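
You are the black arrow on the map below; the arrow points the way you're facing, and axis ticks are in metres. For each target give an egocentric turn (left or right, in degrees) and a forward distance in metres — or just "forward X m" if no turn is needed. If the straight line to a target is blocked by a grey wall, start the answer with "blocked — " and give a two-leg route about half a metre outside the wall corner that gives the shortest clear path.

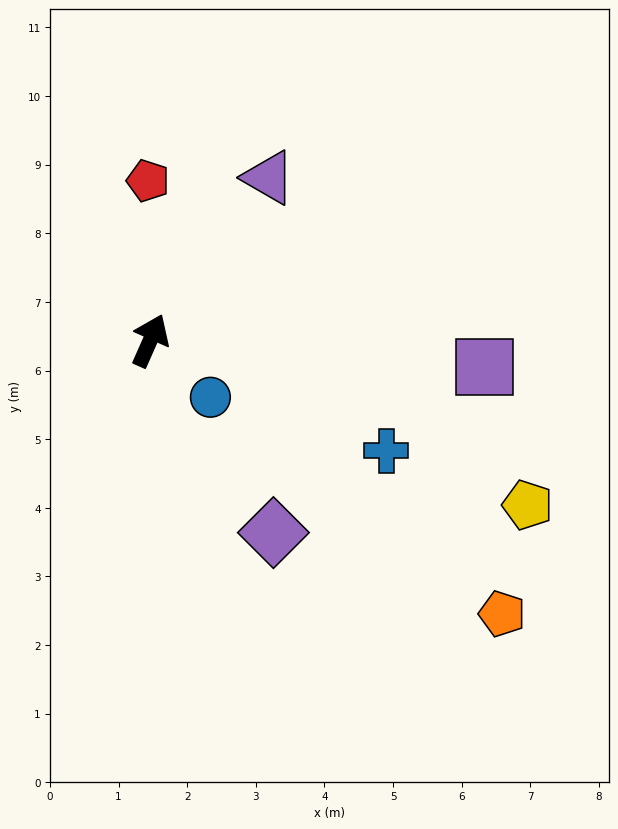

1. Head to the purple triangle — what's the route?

turn right 12°, forward 2.9 m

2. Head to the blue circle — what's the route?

turn right 109°, forward 1.2 m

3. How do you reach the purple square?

turn right 71°, forward 4.9 m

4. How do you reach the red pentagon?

turn left 25°, forward 2.3 m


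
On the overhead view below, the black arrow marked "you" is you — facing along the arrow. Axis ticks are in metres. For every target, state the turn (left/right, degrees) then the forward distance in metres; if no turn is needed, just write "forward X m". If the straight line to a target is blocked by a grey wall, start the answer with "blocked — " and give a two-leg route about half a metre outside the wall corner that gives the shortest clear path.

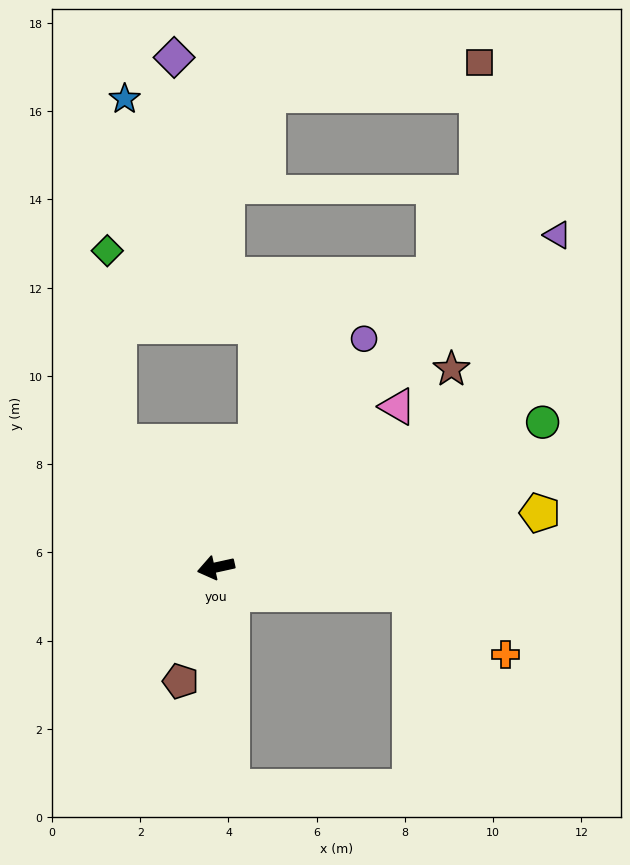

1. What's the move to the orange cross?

blocked — turn left 160°, forward 4.5 m, then turn right 25°, forward 2.6 m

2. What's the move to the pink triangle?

turn right 151°, forward 5.5 m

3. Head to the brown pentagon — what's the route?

turn left 60°, forward 2.7 m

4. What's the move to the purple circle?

turn right 135°, forward 6.2 m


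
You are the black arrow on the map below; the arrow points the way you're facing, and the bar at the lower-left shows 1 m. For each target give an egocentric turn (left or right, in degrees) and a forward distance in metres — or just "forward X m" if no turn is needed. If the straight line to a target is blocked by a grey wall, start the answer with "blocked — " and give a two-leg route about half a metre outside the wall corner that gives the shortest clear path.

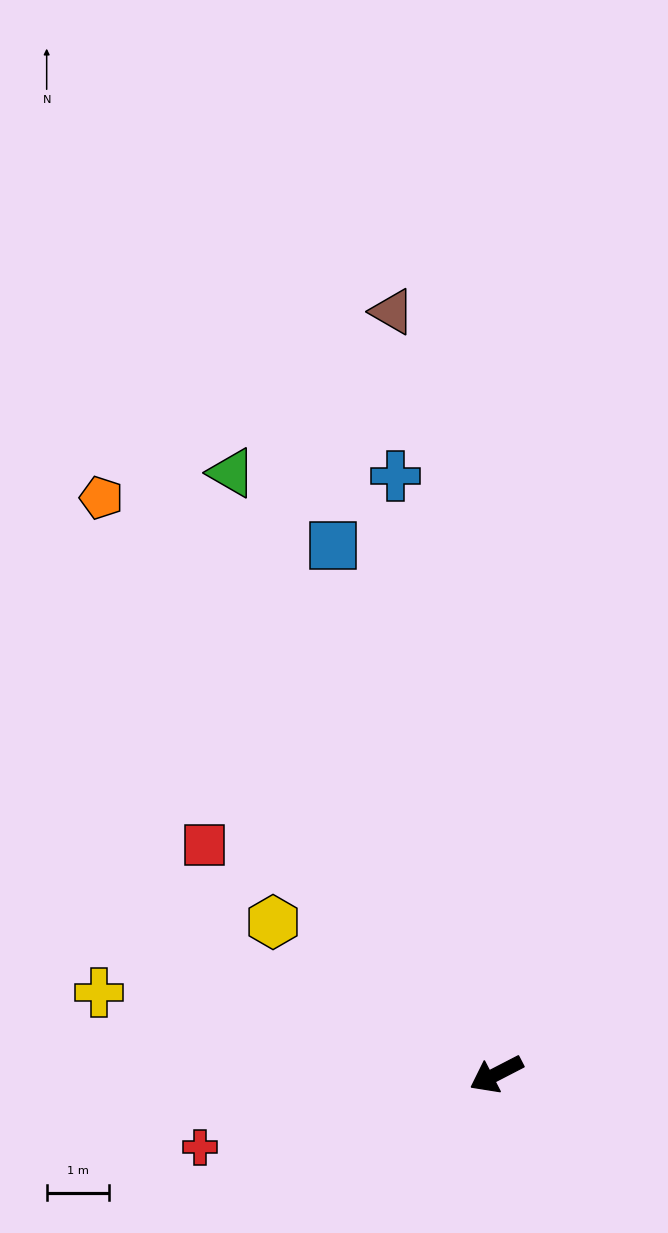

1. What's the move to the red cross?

turn right 13°, forward 4.9 m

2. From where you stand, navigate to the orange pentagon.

turn right 83°, forward 11.2 m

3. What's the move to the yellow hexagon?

turn right 62°, forward 4.3 m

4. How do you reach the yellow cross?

turn right 39°, forward 6.5 m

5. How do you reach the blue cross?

turn right 108°, forward 9.7 m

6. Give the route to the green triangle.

turn right 94°, forward 10.5 m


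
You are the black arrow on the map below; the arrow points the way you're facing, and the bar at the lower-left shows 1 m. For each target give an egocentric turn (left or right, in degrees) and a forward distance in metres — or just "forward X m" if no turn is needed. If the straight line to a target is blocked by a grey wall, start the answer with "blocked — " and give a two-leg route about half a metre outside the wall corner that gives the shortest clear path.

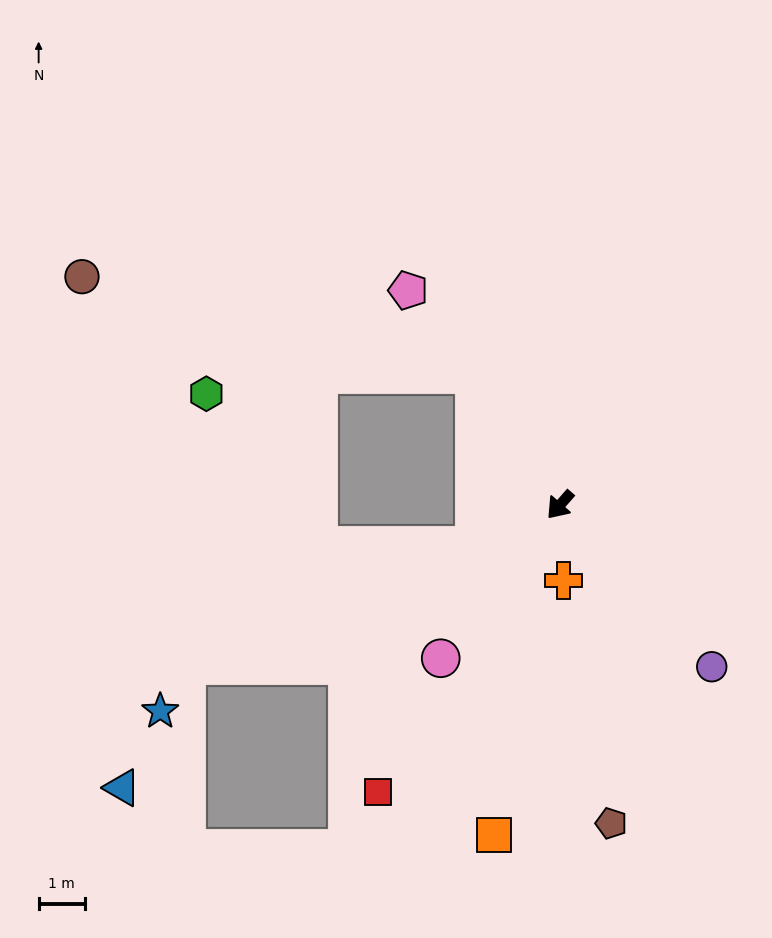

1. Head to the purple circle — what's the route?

turn left 84°, forward 4.8 m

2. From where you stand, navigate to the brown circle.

blocked — turn right 106°, forward 3.4 m, then turn left 43°, forward 8.8 m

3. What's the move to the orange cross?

turn left 44°, forward 1.6 m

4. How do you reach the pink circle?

turn left 3°, forward 4.2 m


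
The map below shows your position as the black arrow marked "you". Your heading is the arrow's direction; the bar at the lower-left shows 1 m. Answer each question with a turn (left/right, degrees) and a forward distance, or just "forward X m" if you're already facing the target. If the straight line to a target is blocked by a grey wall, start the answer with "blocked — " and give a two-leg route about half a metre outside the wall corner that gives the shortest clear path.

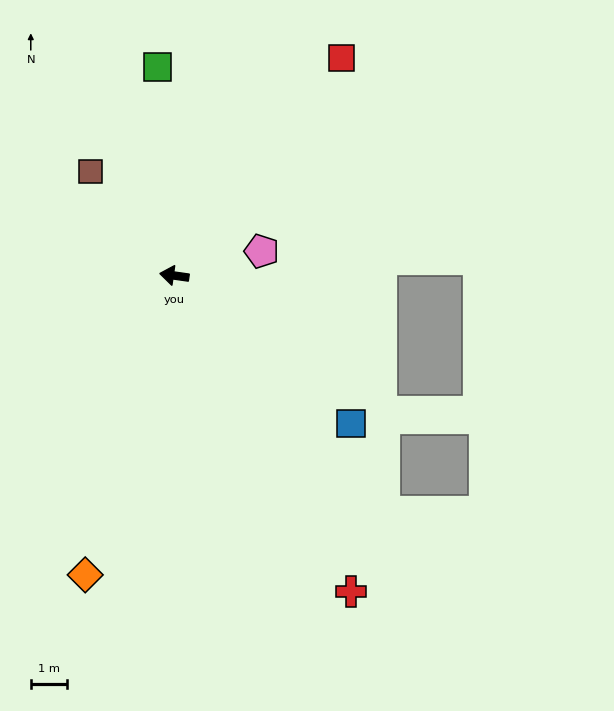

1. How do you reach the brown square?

turn right 43°, forward 3.7 m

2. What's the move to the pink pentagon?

turn right 156°, forward 2.5 m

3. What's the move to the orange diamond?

turn left 82°, forward 8.7 m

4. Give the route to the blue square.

turn left 148°, forward 6.4 m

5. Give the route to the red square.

turn right 119°, forward 7.6 m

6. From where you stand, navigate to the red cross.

turn left 127°, forward 10.1 m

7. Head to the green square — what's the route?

turn right 77°, forward 5.8 m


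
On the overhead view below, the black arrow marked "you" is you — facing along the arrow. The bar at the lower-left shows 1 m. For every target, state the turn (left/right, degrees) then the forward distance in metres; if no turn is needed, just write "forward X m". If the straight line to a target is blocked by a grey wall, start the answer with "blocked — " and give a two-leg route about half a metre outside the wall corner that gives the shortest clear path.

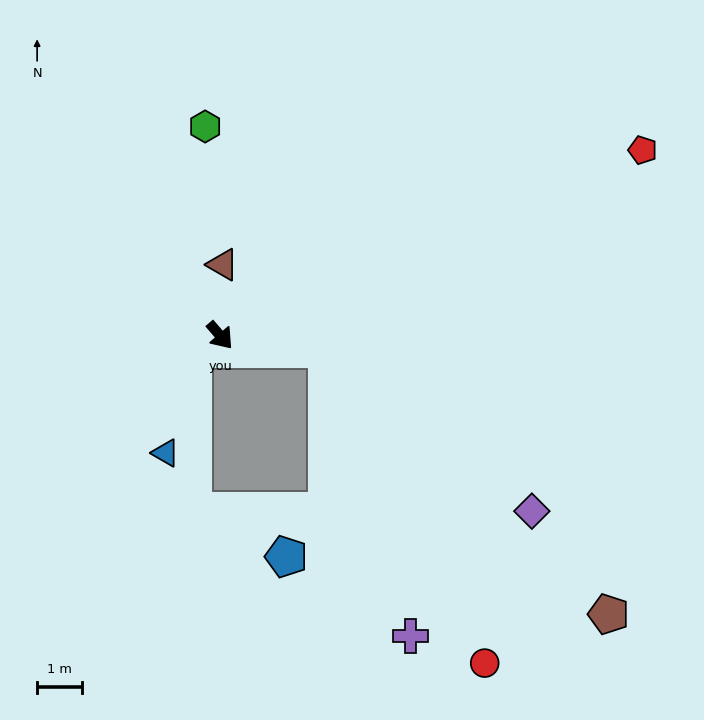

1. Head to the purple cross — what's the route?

blocked — turn left 42°, forward 2.4 m, then turn right 67°, forward 6.7 m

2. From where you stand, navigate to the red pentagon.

turn left 73°, forward 10.3 m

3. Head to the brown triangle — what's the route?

turn left 137°, forward 1.6 m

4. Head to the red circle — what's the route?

blocked — turn left 42°, forward 2.4 m, then turn right 56°, forward 7.8 m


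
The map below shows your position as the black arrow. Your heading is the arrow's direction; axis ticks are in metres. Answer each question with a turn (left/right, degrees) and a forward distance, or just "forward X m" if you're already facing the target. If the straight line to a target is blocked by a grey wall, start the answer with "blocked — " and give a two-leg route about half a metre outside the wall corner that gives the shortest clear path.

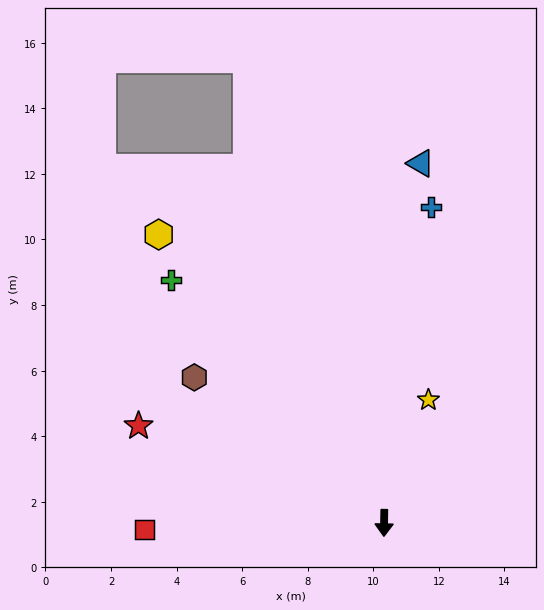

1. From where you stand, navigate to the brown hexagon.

turn right 127°, forward 7.3 m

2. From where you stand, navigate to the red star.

turn right 111°, forward 8.1 m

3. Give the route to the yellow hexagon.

turn right 141°, forward 11.2 m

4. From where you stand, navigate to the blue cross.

turn left 172°, forward 9.7 m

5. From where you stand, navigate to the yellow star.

turn left 161°, forward 4.0 m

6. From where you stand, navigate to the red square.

turn right 87°, forward 7.3 m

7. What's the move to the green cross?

turn right 138°, forward 9.9 m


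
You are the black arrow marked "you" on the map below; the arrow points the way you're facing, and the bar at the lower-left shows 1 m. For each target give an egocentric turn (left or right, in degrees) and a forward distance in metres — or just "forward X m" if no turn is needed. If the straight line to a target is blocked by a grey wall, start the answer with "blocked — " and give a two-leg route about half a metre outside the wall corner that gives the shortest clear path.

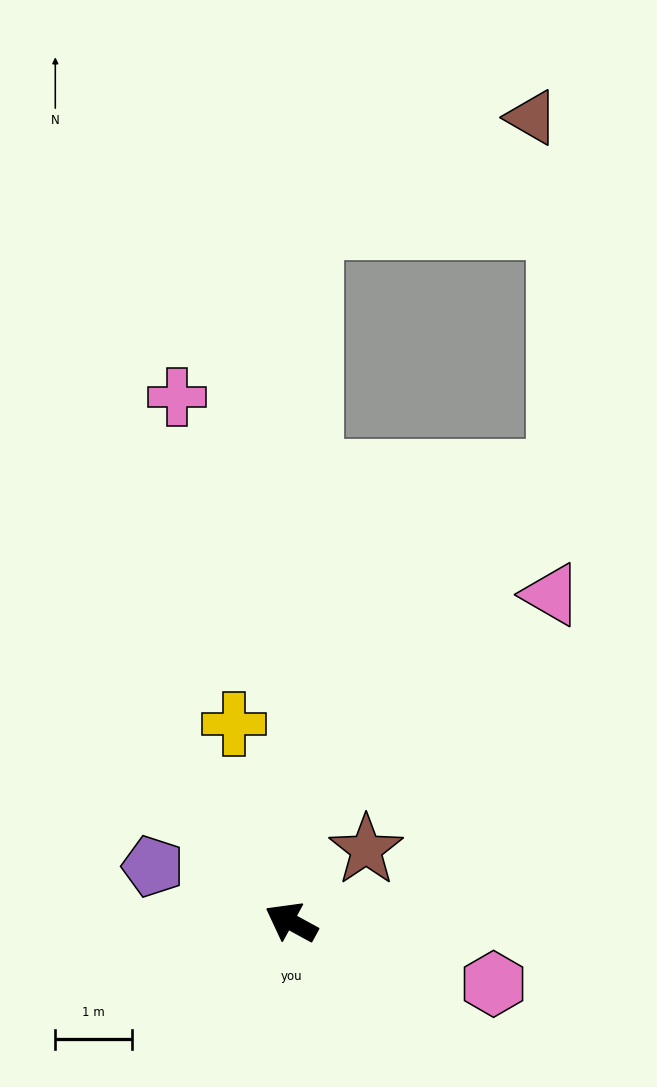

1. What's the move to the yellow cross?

turn right 45°, forward 2.7 m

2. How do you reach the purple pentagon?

turn left 7°, forward 1.9 m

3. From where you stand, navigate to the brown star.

turn right 107°, forward 1.4 m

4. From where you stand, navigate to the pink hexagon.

turn right 168°, forward 2.8 m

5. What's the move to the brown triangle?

blocked — turn right 63°, forward 9.1 m, then turn right 62°, forward 3.2 m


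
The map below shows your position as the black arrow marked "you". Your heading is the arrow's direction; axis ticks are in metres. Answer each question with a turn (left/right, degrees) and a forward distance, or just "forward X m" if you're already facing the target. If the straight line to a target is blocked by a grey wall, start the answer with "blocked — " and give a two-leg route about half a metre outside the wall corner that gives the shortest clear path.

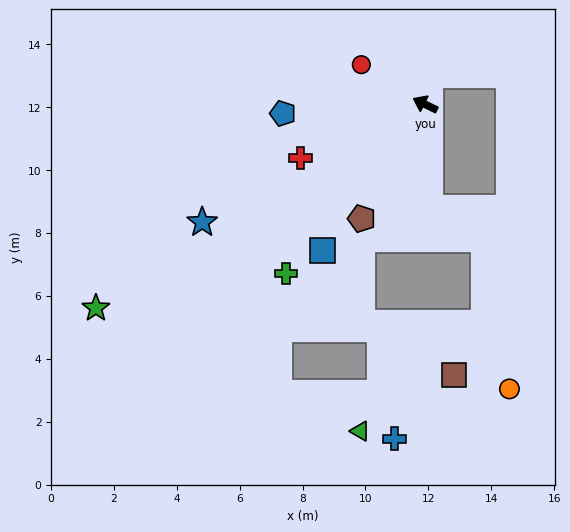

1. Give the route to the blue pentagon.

turn left 30°, forward 4.5 m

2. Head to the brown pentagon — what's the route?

turn left 87°, forward 4.2 m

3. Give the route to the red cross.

turn left 49°, forward 4.3 m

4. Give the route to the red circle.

turn right 6°, forward 2.4 m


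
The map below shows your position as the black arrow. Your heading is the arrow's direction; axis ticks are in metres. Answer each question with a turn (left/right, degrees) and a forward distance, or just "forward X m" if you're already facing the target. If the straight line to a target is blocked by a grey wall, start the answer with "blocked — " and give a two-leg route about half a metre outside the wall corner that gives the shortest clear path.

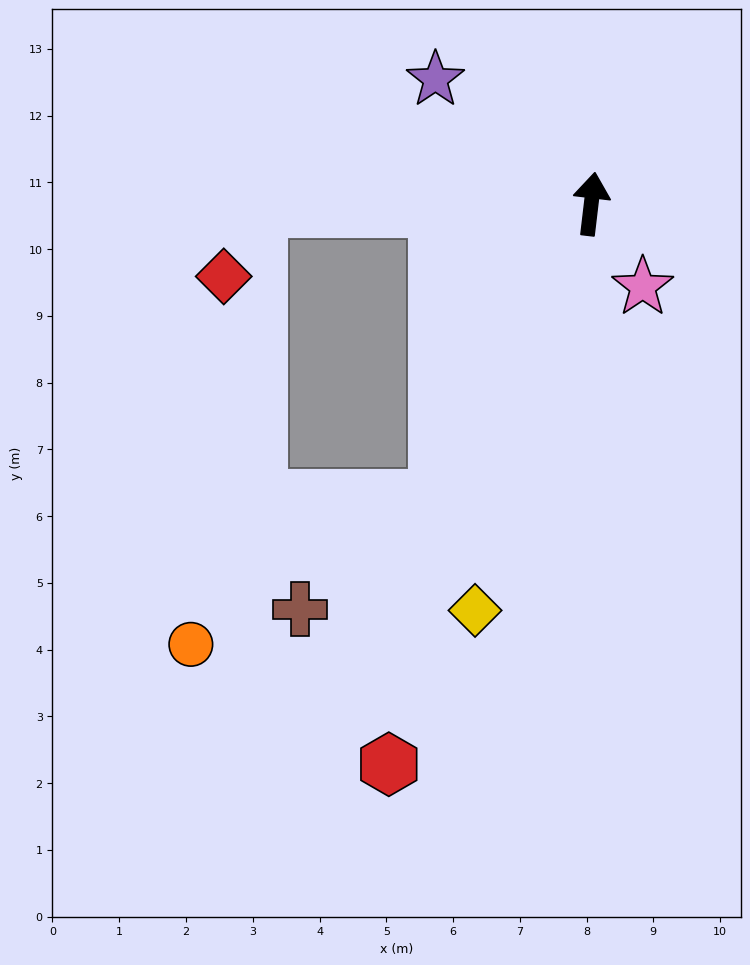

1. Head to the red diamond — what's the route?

blocked — turn left 98°, forward 5.0 m, then turn left 62°, forward 1.1 m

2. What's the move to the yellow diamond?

turn left 171°, forward 6.3 m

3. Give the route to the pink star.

turn right 141°, forward 1.5 m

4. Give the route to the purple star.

turn left 58°, forward 3.0 m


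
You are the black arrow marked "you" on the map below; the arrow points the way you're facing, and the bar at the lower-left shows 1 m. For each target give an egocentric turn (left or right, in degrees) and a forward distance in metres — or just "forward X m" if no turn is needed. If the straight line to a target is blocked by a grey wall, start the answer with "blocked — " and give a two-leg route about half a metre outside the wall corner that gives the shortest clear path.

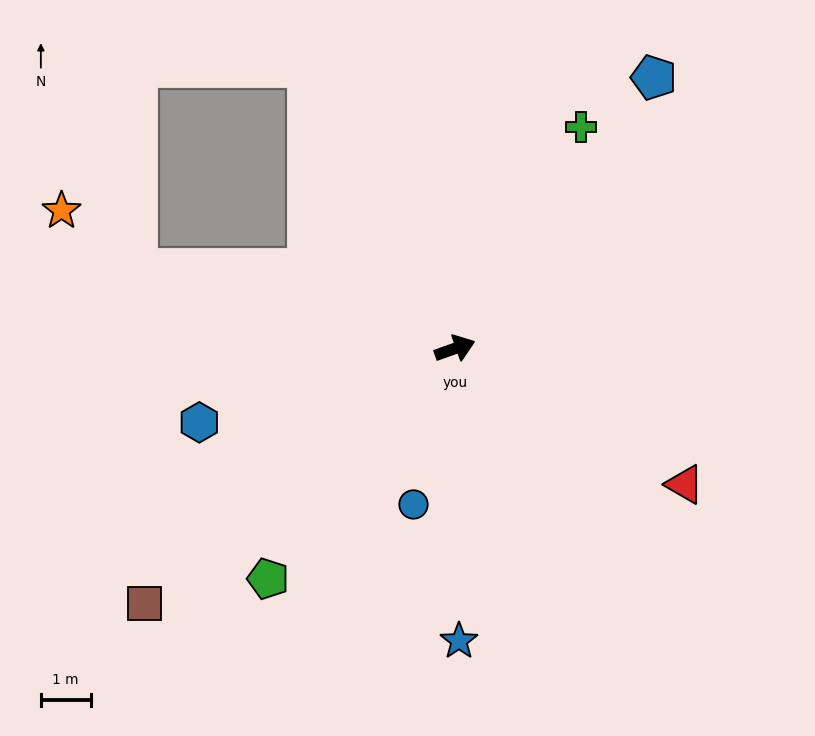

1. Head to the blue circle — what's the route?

turn right 124°, forward 3.2 m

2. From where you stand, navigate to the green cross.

turn left 41°, forward 5.1 m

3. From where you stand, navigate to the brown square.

turn right 160°, forward 8.1 m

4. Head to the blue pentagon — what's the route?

turn left 34°, forward 6.8 m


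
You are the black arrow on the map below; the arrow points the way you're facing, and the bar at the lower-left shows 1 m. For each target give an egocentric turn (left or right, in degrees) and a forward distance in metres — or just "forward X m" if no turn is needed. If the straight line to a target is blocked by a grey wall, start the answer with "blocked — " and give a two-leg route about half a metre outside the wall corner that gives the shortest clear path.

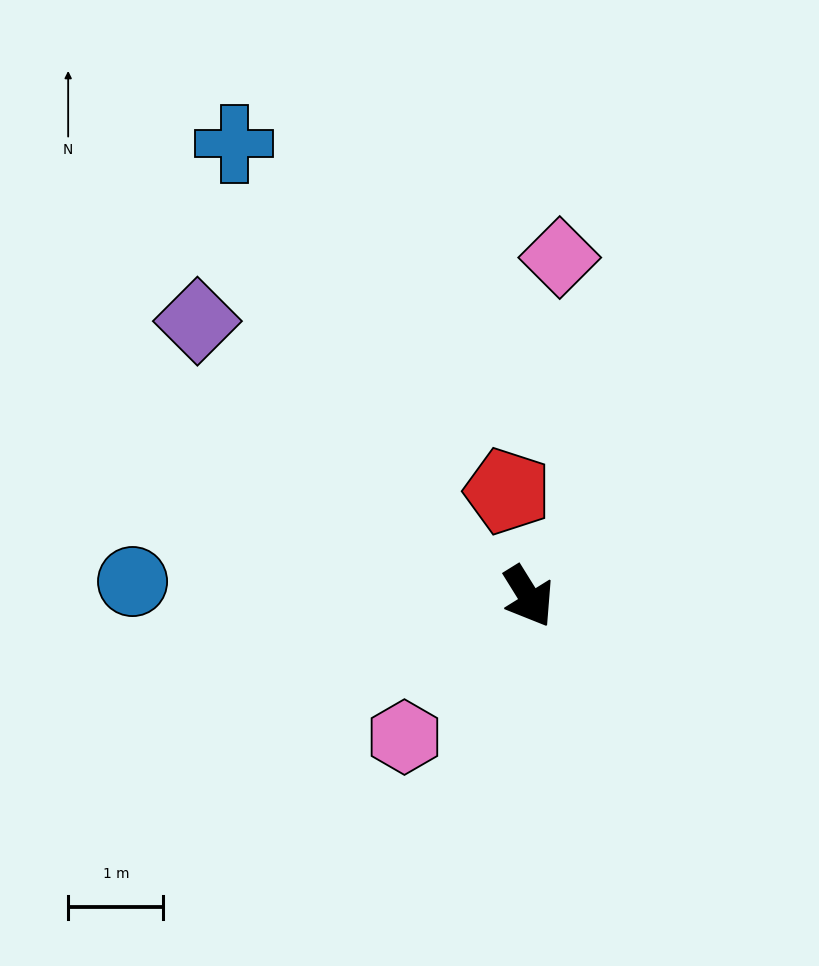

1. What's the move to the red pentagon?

turn left 160°, forward 1.1 m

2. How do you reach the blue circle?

turn right 124°, forward 4.2 m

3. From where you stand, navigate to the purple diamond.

turn right 162°, forward 4.5 m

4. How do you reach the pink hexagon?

turn right 73°, forward 2.0 m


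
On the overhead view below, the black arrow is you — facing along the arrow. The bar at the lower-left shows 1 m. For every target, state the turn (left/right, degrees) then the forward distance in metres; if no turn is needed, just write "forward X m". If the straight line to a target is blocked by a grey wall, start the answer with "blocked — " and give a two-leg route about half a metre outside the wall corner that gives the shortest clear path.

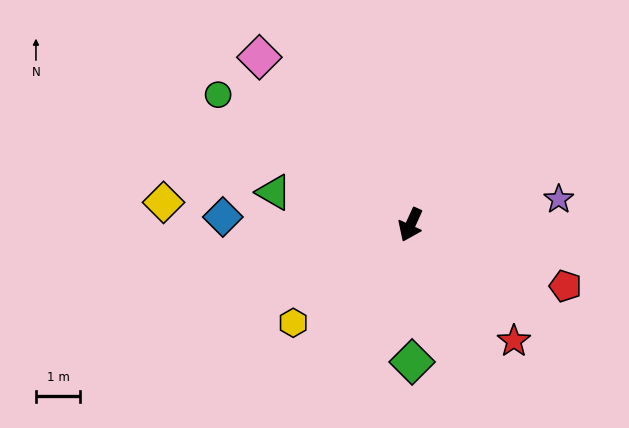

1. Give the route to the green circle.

turn right 100°, forward 5.3 m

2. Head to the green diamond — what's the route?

turn left 25°, forward 3.1 m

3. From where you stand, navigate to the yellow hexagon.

turn right 26°, forward 3.5 m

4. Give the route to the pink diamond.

turn right 114°, forward 5.1 m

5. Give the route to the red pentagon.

turn left 93°, forward 3.8 m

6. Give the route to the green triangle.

turn right 79°, forward 3.2 m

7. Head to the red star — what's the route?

turn left 66°, forward 3.5 m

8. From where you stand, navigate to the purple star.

turn left 124°, forward 3.4 m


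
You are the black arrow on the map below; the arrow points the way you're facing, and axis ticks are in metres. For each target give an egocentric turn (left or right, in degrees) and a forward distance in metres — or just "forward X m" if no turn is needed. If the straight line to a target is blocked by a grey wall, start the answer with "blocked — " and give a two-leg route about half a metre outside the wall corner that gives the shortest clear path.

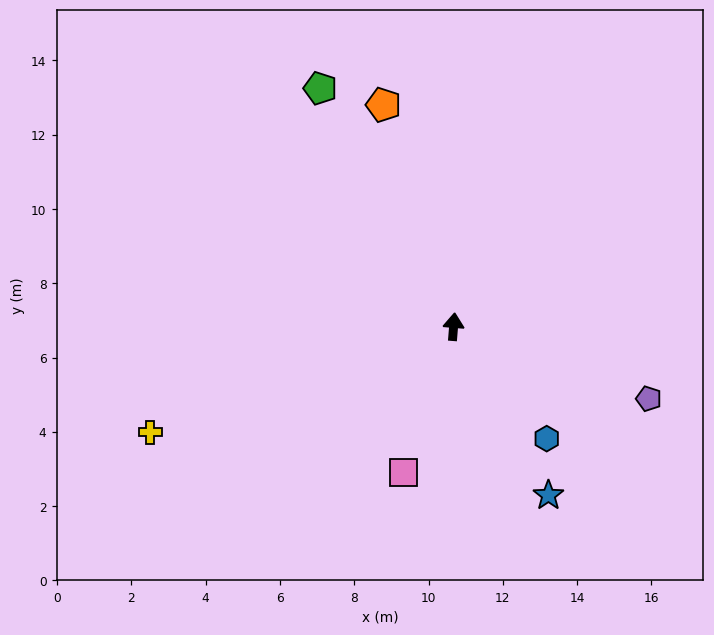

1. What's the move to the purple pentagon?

turn right 106°, forward 5.6 m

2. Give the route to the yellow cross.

turn left 114°, forward 8.6 m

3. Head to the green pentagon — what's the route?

turn left 34°, forward 7.4 m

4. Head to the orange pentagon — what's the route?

turn left 22°, forward 6.3 m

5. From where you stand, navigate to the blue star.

turn right 146°, forward 5.2 m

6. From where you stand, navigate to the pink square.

turn left 166°, forward 4.2 m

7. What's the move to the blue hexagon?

turn right 136°, forward 3.9 m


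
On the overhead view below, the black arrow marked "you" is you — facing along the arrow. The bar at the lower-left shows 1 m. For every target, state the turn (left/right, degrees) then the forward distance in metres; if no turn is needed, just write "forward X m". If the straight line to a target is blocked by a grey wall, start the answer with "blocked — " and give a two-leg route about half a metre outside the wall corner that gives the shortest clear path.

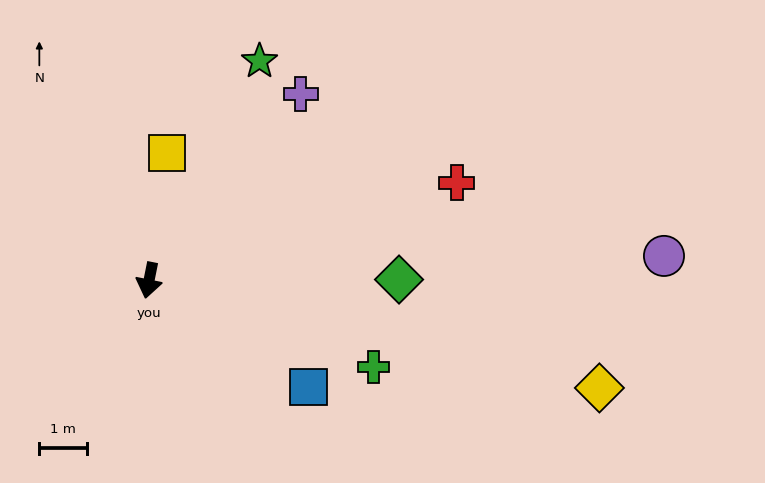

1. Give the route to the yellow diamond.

turn left 88°, forward 9.7 m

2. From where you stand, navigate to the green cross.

turn left 80°, forward 5.0 m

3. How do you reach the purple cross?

turn left 152°, forward 5.0 m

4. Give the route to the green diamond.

turn left 102°, forward 5.2 m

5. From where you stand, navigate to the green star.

turn left 165°, forward 5.1 m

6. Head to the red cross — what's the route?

turn left 119°, forward 6.8 m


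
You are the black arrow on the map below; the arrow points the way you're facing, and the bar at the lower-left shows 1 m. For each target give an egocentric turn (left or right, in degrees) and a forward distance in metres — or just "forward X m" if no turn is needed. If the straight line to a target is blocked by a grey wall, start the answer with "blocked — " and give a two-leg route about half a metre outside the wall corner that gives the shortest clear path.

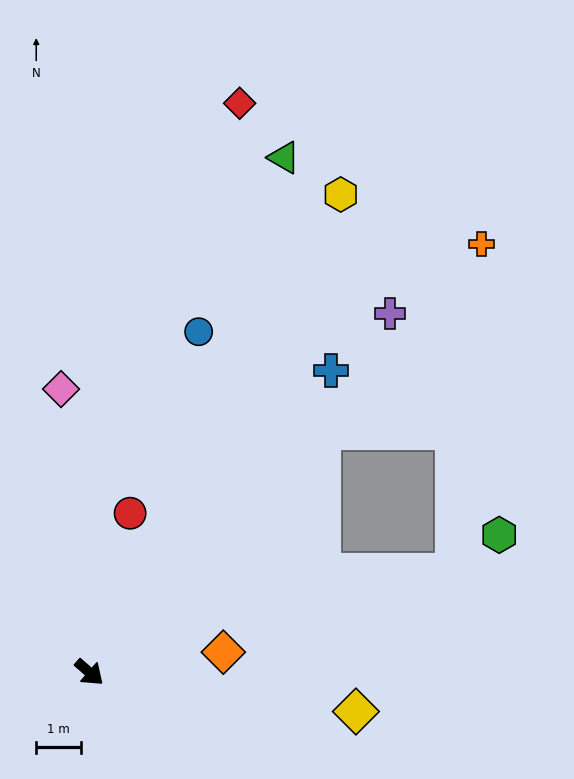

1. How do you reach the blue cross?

turn left 92°, forward 8.6 m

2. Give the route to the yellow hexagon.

turn left 103°, forward 12.1 m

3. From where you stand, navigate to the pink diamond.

turn left 137°, forward 6.4 m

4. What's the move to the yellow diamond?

turn left 33°, forward 6.0 m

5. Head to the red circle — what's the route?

turn left 117°, forward 3.7 m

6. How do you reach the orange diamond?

turn left 50°, forward 3.0 m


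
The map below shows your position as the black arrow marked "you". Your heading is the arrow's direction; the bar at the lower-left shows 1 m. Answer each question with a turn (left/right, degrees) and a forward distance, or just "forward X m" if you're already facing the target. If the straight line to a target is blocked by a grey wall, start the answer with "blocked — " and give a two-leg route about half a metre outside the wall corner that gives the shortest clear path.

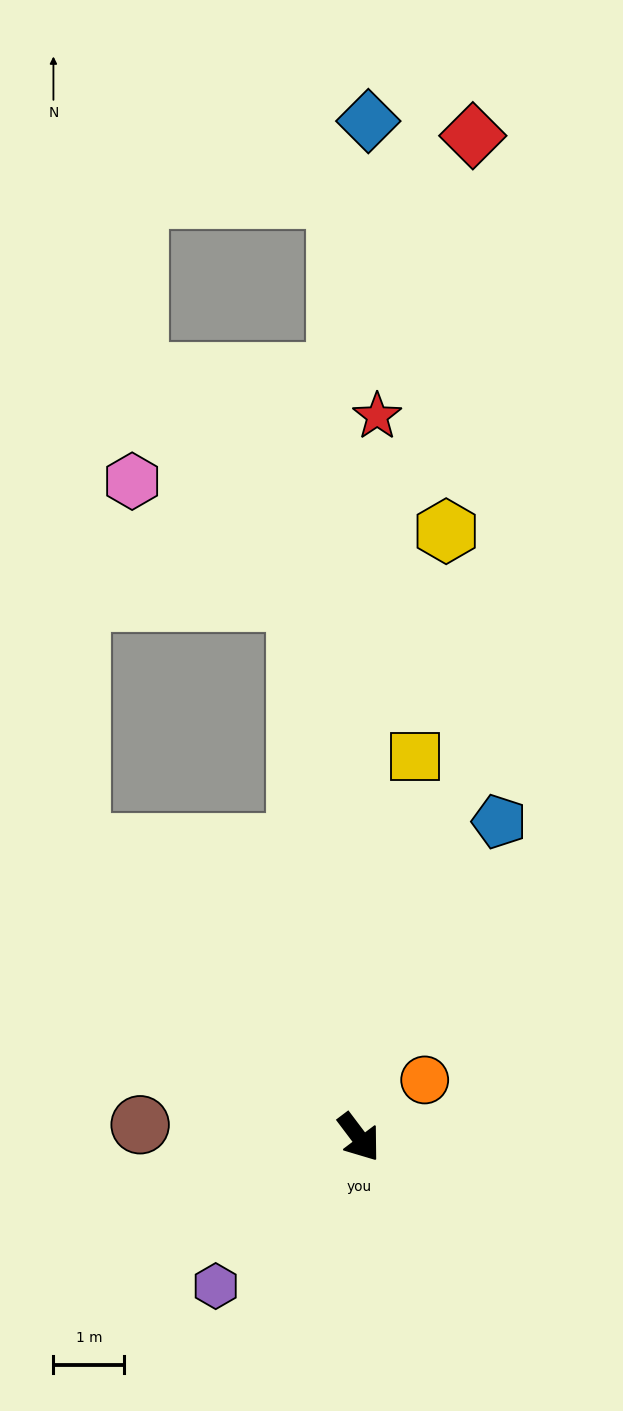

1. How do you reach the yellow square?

turn left 135°, forward 5.4 m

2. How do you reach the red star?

turn left 142°, forward 10.2 m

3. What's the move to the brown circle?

turn right 130°, forward 3.1 m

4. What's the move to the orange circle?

turn left 94°, forward 1.2 m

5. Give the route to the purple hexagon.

turn right 81°, forward 2.9 m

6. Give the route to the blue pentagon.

turn left 119°, forward 4.9 m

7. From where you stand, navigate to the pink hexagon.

blocked — turn left 150°, forward 7.6 m, then turn left 47°, forward 2.9 m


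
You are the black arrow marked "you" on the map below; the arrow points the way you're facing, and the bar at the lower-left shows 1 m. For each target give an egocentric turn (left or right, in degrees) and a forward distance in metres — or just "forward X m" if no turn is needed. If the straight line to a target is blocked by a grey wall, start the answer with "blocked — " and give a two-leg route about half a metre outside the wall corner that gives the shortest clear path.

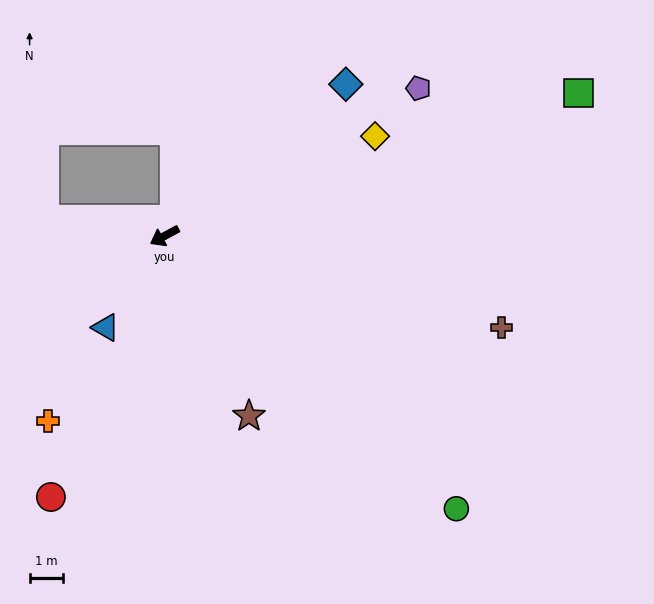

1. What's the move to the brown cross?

turn left 136°, forward 10.3 m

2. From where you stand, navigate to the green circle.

turn left 109°, forward 11.8 m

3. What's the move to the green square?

turn left 171°, forward 13.0 m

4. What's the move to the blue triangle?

turn left 29°, forward 3.2 m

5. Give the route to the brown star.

turn left 87°, forward 5.9 m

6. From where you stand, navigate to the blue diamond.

turn right 168°, forward 7.0 m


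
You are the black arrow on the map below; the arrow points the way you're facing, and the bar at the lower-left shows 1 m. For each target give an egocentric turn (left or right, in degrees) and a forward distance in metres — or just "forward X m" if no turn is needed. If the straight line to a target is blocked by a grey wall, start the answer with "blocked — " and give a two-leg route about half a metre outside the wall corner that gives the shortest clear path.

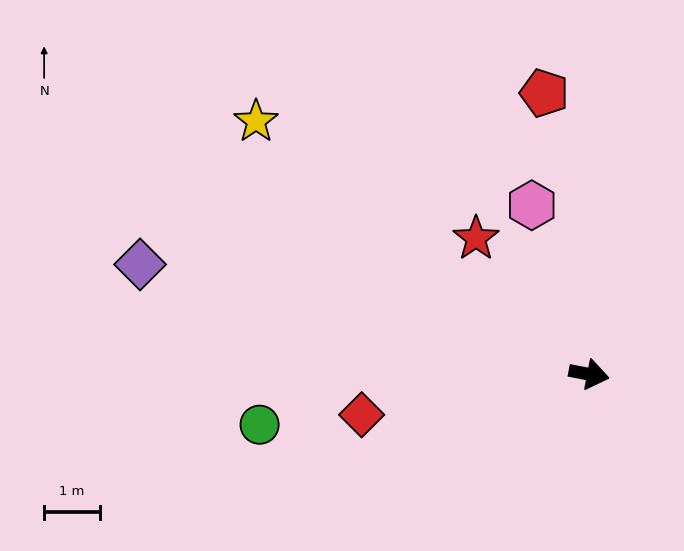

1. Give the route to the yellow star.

turn left 154°, forward 7.5 m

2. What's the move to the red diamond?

turn right 159°, forward 4.1 m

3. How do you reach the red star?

turn left 141°, forward 3.2 m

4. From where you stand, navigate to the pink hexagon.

turn left 120°, forward 3.2 m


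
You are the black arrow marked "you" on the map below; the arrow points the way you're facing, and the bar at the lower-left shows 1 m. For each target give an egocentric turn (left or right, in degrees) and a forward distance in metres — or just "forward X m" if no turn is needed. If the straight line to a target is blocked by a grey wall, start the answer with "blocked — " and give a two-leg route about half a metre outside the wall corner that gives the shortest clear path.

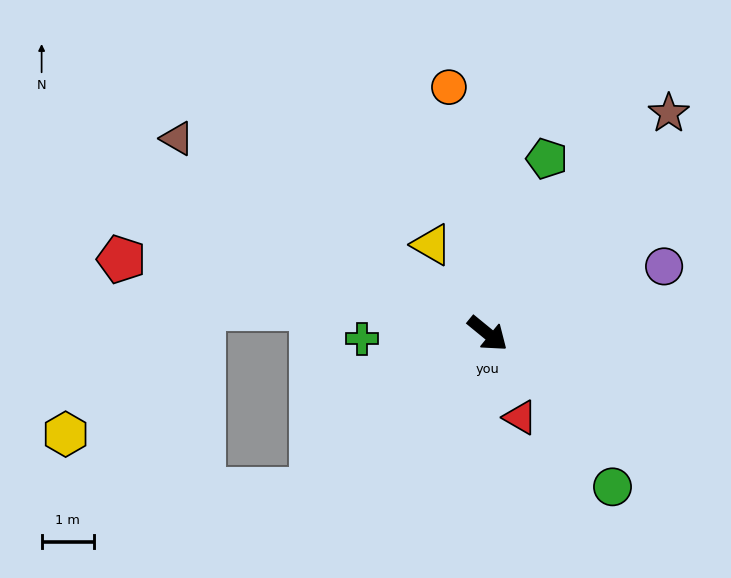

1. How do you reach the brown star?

turn left 90°, forward 5.5 m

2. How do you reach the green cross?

turn right 138°, forward 2.4 m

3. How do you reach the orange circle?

turn left 138°, forward 4.8 m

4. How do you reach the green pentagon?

turn left 111°, forward 3.5 m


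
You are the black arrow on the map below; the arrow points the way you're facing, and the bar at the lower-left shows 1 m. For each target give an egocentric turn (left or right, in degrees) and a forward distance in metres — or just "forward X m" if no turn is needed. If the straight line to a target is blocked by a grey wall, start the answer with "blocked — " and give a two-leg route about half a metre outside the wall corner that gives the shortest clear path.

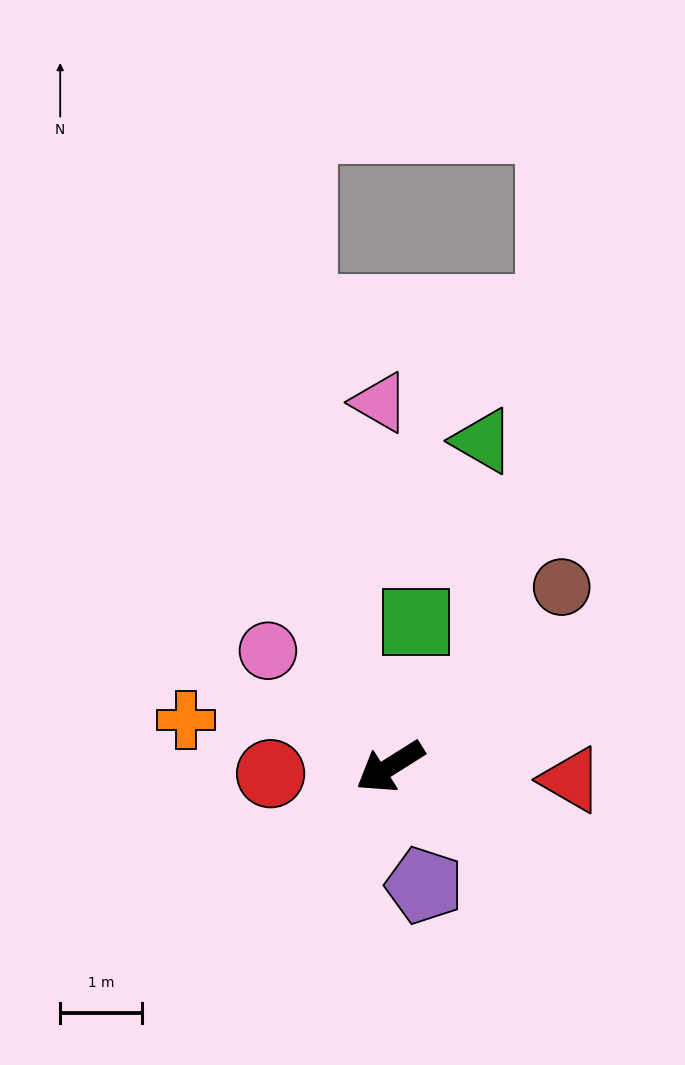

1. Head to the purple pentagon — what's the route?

turn left 74°, forward 1.5 m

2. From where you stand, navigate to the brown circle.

turn right 166°, forward 3.0 m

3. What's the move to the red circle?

turn right 29°, forward 1.5 m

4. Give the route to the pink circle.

turn right 76°, forward 2.1 m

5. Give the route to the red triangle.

turn left 144°, forward 2.2 m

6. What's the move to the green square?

turn right 132°, forward 1.8 m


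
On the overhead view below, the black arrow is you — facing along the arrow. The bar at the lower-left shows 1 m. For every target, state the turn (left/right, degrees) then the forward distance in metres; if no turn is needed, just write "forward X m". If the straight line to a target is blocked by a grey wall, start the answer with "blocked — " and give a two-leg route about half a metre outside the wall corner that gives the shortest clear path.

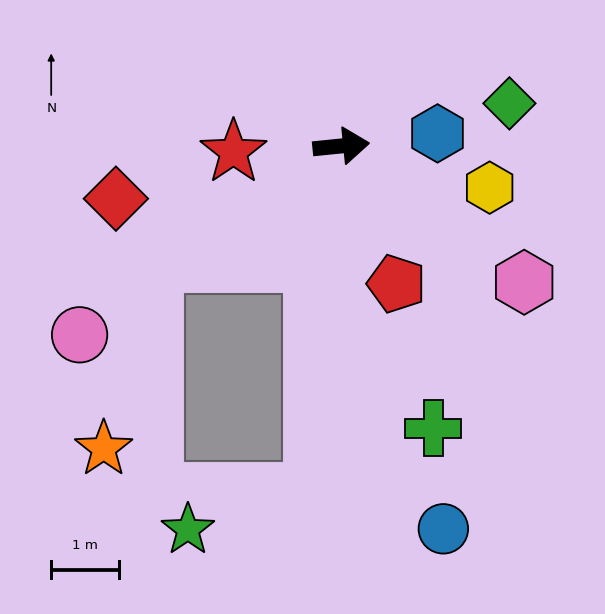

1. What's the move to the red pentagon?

turn right 74°, forward 2.2 m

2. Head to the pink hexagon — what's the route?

turn right 42°, forward 3.4 m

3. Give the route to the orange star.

blocked — turn right 153°, forward 3.3 m, then turn left 42°, forward 2.8 m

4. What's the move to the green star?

blocked — turn right 101°, forward 5.1 m, then turn right 67°, forward 1.9 m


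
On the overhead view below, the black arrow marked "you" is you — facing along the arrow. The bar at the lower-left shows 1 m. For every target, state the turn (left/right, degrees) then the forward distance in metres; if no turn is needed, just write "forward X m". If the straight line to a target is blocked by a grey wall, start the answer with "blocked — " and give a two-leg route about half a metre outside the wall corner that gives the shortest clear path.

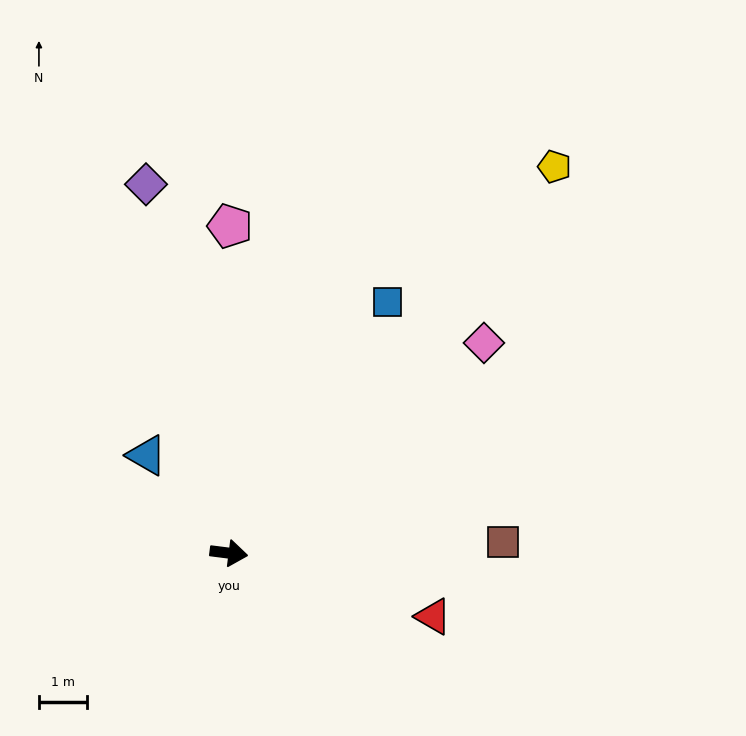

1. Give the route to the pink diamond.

turn left 47°, forward 6.9 m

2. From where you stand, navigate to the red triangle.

turn right 10°, forward 4.4 m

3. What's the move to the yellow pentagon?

turn left 57°, forward 10.5 m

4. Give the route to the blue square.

turn left 65°, forward 6.2 m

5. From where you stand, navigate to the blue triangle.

turn left 137°, forward 2.6 m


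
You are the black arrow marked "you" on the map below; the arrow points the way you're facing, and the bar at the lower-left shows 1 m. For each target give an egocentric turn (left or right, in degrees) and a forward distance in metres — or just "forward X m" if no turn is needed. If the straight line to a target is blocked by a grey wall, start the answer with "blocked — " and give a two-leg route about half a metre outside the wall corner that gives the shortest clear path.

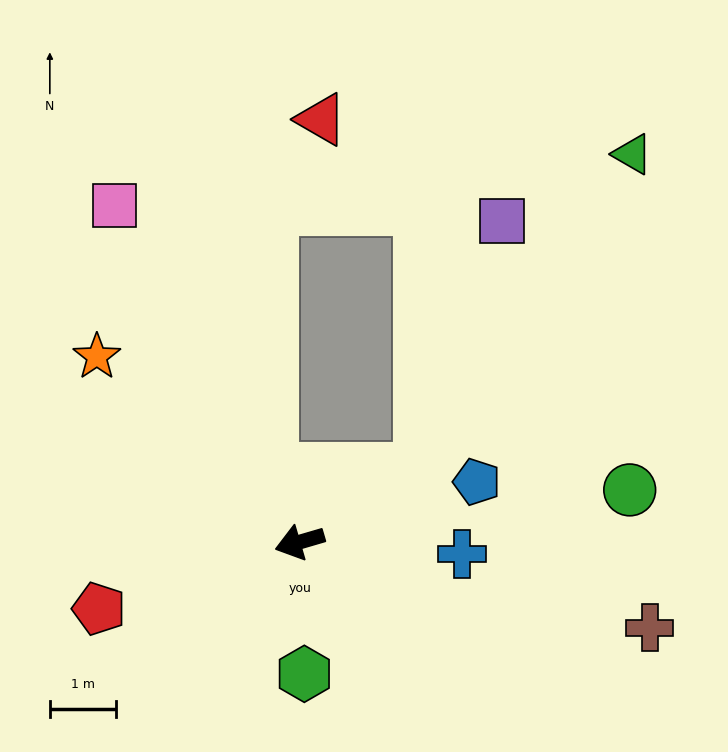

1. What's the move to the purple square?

blocked — turn right 166°, forward 2.1 m, then turn left 42°, forward 4.0 m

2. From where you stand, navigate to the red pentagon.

turn left 2°, forward 3.2 m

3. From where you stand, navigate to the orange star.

turn right 59°, forward 4.1 m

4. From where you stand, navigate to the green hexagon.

turn left 76°, forward 2.0 m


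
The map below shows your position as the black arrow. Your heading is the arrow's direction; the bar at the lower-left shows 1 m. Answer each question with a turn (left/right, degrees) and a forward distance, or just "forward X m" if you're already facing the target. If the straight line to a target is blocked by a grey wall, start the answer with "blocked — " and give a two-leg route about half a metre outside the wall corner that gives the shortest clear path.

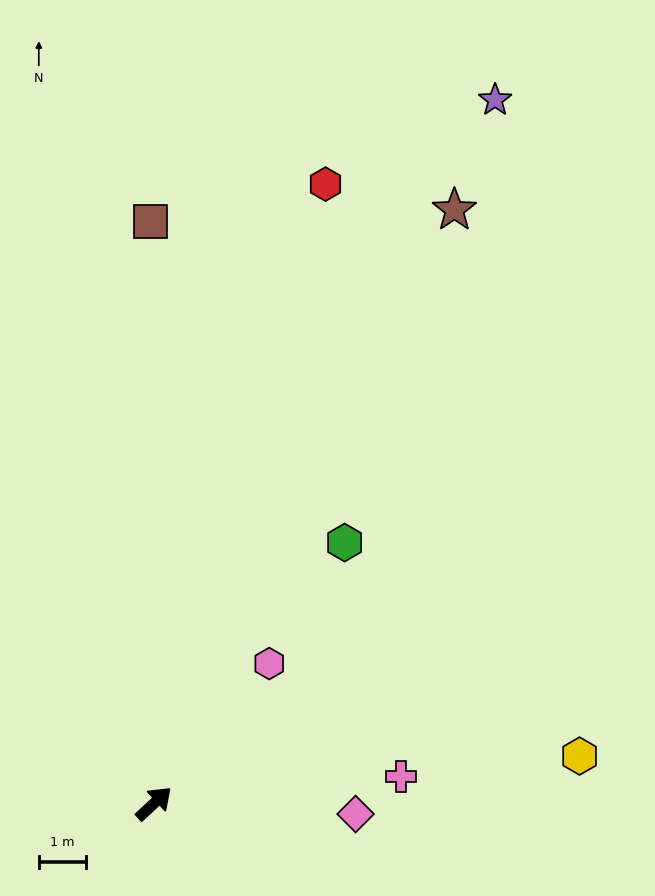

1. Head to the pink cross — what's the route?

turn right 37°, forward 5.2 m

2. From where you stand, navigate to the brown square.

turn left 47°, forward 12.2 m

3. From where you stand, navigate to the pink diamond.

turn right 46°, forward 4.2 m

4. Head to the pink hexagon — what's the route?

turn left 8°, forward 3.8 m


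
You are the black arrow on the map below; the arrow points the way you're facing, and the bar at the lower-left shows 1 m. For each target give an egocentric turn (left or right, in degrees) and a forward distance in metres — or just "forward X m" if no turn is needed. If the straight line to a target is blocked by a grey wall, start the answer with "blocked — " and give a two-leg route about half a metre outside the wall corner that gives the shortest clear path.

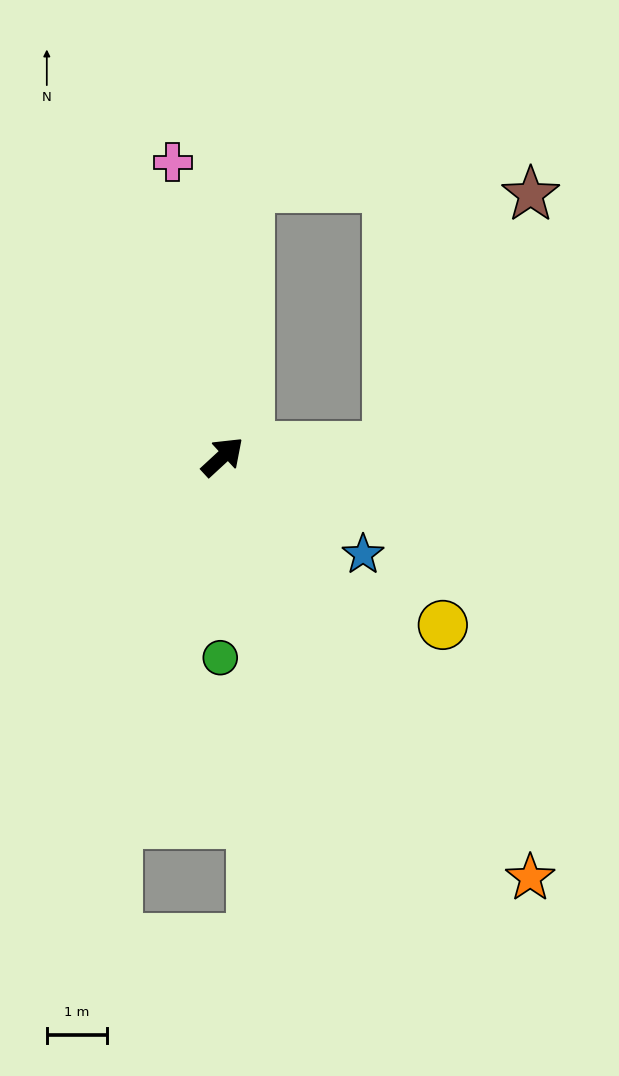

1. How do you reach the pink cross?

turn left 57°, forward 4.9 m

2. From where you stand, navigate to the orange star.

turn right 97°, forward 8.6 m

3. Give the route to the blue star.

turn right 78°, forward 2.8 m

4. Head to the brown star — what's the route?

blocked — turn right 39°, forward 2.7 m, then turn left 57°, forward 4.8 m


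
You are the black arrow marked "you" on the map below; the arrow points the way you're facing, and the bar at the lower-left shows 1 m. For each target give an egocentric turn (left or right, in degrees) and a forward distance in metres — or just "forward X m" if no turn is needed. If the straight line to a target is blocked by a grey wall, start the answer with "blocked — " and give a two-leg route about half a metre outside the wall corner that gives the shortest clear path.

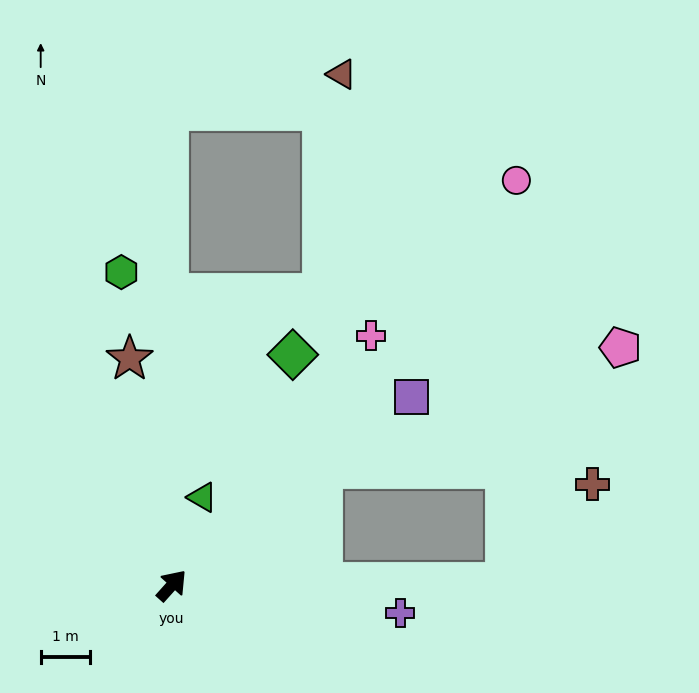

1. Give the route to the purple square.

turn right 10°, forward 6.2 m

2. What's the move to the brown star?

turn left 52°, forward 4.7 m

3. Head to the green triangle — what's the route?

turn left 23°, forward 1.9 m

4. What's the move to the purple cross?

turn right 55°, forward 4.7 m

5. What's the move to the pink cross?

turn left 3°, forward 6.5 m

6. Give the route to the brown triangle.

blocked — turn left 42°, forward 9.6 m, then turn right 79°, forward 3.6 m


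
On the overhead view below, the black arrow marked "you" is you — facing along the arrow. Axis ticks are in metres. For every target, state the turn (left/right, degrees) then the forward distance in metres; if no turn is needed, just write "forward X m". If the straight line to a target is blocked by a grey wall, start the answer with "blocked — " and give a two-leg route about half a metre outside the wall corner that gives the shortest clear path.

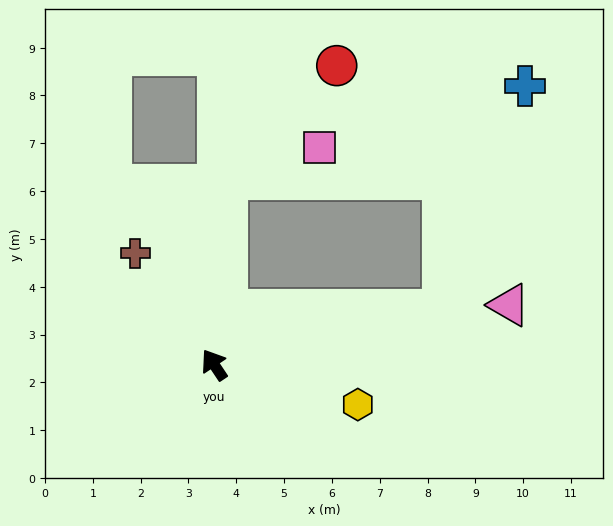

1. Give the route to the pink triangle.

turn right 112°, forward 6.3 m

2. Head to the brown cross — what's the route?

forward 2.9 m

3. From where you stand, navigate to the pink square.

blocked — turn right 38°, forward 3.9 m, then turn right 66°, forward 2.0 m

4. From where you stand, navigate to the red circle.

blocked — turn right 38°, forward 3.9 m, then turn right 39°, forward 3.3 m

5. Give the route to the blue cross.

blocked — turn right 110°, forward 4.9 m, then turn left 56°, forward 5.0 m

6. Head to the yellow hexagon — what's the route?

turn right 139°, forward 3.1 m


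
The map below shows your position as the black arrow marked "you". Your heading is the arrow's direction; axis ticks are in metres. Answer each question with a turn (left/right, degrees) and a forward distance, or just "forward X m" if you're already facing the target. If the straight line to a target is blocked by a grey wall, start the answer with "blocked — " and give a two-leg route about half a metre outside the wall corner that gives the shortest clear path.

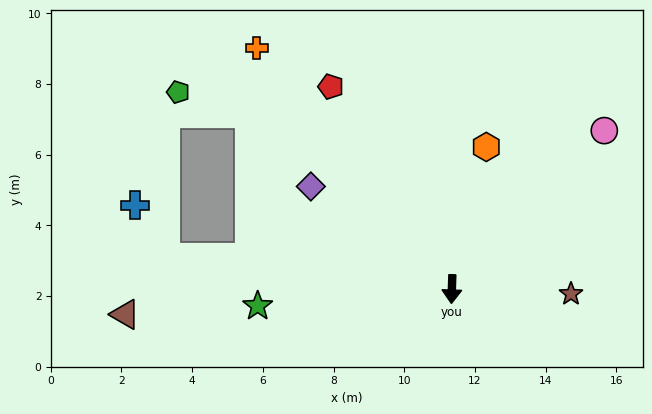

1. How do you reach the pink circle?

turn left 138°, forward 6.2 m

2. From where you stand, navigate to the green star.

turn right 83°, forward 5.5 m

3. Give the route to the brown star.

turn left 90°, forward 3.4 m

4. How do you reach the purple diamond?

turn right 124°, forward 4.9 m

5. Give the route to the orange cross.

turn right 139°, forward 8.8 m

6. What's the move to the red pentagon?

turn right 147°, forward 6.7 m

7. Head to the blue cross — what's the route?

blocked — turn right 94°, forward 8.2 m, then turn right 55°, forward 1.7 m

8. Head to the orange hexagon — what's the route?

turn left 168°, forward 4.1 m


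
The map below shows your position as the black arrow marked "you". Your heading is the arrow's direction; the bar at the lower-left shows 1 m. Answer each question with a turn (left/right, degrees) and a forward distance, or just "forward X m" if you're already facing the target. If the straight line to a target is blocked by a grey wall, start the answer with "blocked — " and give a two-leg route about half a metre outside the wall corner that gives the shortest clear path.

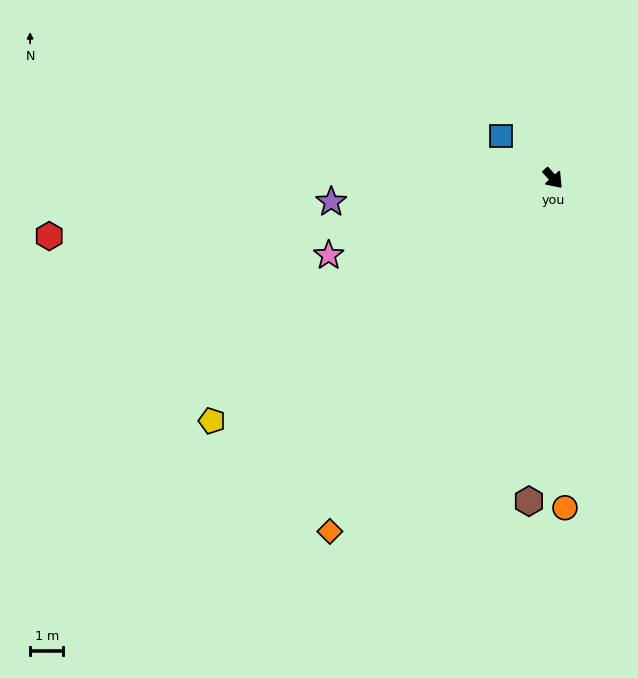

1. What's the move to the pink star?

turn right 113°, forward 7.1 m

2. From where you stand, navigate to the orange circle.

turn right 40°, forward 9.9 m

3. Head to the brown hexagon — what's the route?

turn right 46°, forward 9.7 m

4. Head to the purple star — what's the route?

turn right 126°, forward 6.7 m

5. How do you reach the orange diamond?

turn right 74°, forward 12.5 m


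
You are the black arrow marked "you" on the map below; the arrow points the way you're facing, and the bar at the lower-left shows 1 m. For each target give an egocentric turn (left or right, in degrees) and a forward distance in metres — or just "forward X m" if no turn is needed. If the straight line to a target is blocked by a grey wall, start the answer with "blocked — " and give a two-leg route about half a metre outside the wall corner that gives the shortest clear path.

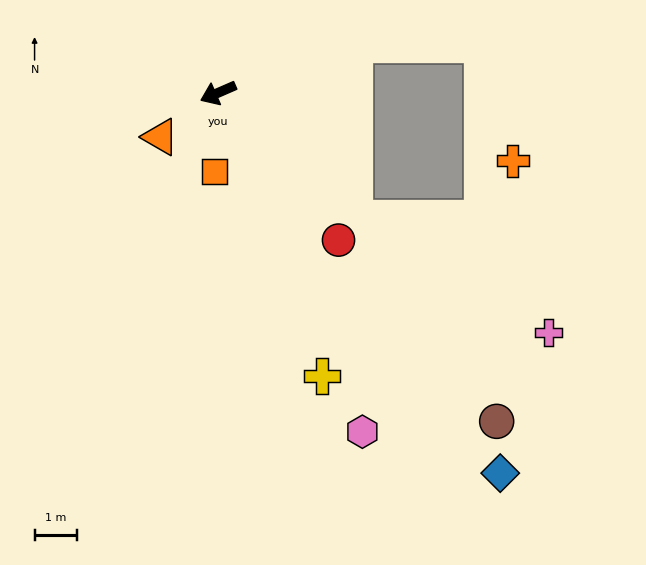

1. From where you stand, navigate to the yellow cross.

turn left 87°, forward 7.1 m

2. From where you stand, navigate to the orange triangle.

turn left 14°, forward 1.7 m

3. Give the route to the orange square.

turn left 64°, forward 1.8 m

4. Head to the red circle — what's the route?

turn left 106°, forward 4.4 m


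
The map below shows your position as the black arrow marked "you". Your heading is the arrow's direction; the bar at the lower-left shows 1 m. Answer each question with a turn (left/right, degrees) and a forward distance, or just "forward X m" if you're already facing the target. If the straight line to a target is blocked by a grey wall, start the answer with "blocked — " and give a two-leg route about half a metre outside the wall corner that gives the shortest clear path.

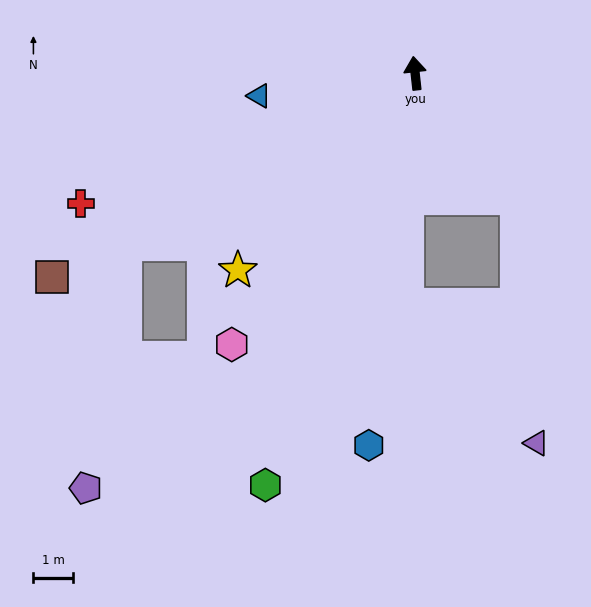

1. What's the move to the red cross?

turn left 105°, forward 9.0 m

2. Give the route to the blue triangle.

turn left 92°, forward 3.9 m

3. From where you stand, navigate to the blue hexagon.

turn left 167°, forward 9.4 m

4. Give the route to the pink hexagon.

turn left 140°, forward 8.2 m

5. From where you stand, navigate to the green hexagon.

turn left 154°, forward 11.0 m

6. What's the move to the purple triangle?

blocked — turn right 147°, forward 4.0 m, then turn right 35°, forward 6.2 m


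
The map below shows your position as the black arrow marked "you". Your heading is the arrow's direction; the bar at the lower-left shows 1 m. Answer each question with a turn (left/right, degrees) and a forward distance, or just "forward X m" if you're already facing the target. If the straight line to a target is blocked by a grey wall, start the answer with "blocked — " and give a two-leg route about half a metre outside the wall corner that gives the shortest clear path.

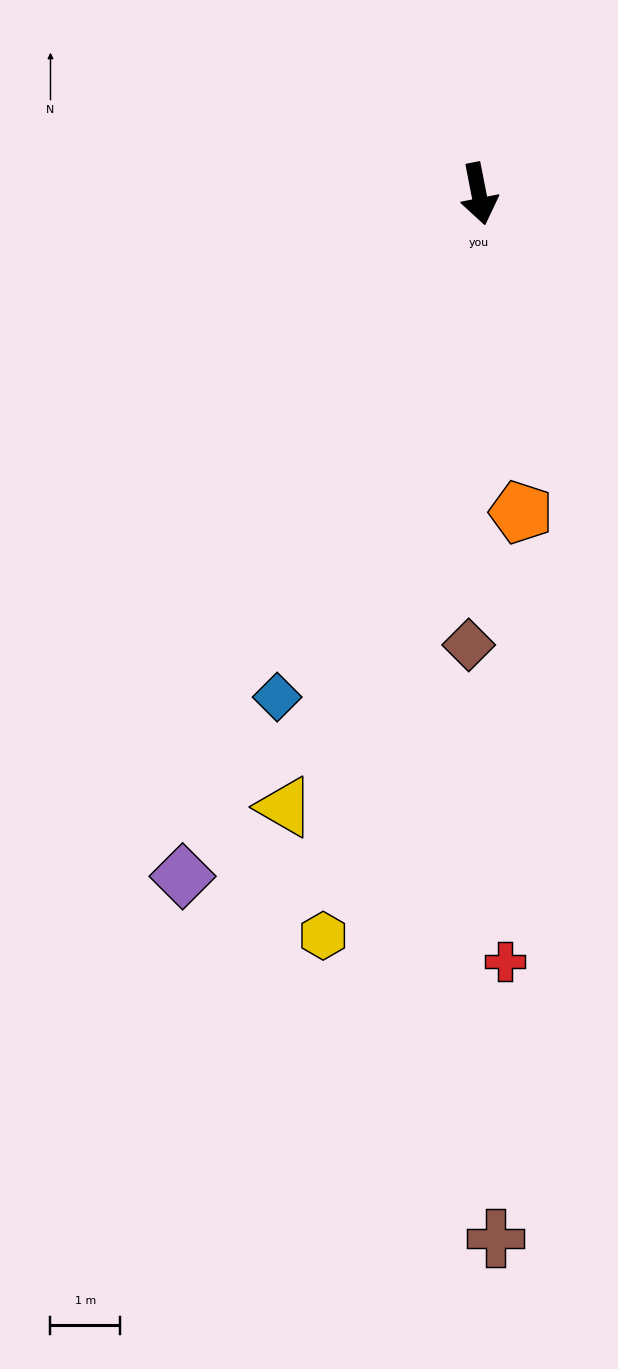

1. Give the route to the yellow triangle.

turn right 29°, forward 9.3 m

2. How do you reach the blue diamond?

turn right 33°, forward 7.8 m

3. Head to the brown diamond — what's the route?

turn right 12°, forward 6.5 m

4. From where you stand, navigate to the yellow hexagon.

turn right 23°, forward 10.9 m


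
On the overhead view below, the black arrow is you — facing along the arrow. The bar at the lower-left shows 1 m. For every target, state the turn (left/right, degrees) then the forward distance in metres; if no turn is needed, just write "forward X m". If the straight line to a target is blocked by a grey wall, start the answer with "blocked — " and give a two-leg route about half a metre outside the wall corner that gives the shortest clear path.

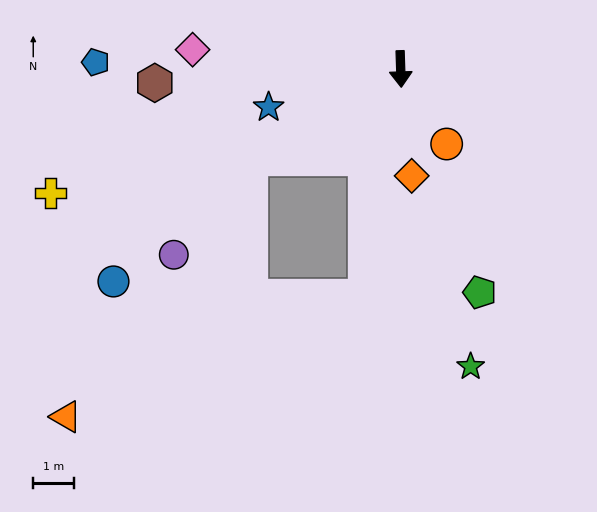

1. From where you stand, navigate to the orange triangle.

blocked — turn right 11°, forward 5.7 m, then turn right 59°, forward 7.9 m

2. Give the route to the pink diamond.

turn right 97°, forward 5.1 m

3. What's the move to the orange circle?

turn left 30°, forward 2.2 m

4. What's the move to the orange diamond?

turn left 4°, forward 2.6 m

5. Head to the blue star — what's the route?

turn right 76°, forward 3.4 m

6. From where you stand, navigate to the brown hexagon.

turn right 89°, forward 6.1 m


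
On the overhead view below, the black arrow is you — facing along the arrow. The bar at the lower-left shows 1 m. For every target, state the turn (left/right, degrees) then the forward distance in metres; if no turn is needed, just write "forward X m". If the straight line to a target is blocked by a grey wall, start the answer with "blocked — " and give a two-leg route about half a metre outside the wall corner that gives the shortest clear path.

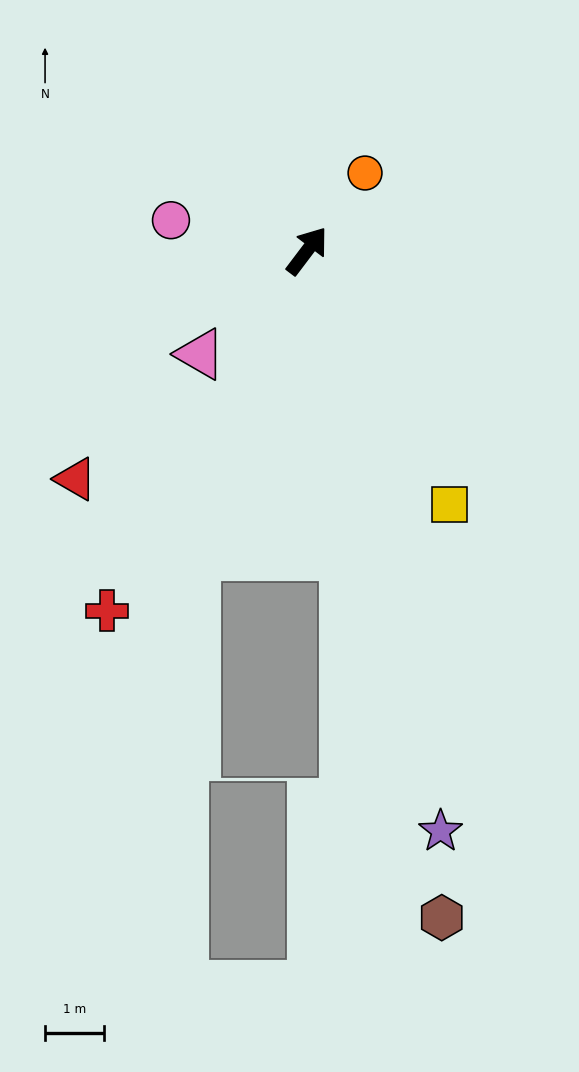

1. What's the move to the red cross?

turn right 172°, forward 7.0 m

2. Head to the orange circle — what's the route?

forward 1.6 m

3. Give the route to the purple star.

turn right 130°, forward 10.1 m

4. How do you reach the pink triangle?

turn left 171°, forward 2.5 m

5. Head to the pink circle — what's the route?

turn left 114°, forward 2.4 m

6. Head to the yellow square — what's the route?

turn right 114°, forward 4.9 m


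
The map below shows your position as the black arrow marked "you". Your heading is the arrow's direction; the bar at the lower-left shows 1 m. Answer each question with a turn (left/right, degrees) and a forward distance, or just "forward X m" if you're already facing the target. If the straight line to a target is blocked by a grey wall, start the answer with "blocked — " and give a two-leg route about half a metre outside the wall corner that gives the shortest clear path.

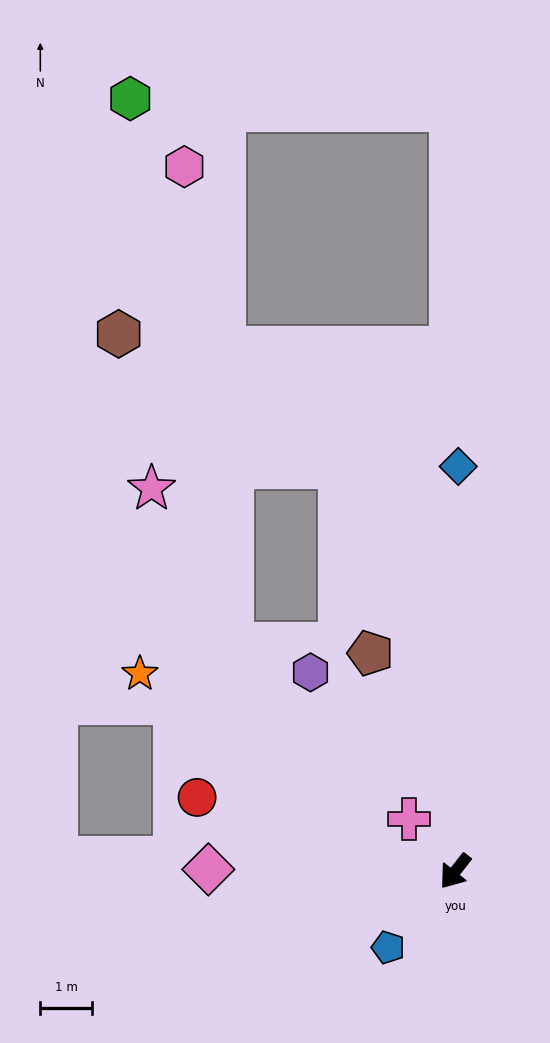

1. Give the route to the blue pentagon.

turn right 3°, forward 2.0 m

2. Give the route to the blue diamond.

turn right 142°, forward 7.9 m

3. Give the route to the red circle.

turn right 68°, forward 5.2 m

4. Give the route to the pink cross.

turn right 100°, forward 1.4 m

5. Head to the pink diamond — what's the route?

turn right 52°, forward 4.8 m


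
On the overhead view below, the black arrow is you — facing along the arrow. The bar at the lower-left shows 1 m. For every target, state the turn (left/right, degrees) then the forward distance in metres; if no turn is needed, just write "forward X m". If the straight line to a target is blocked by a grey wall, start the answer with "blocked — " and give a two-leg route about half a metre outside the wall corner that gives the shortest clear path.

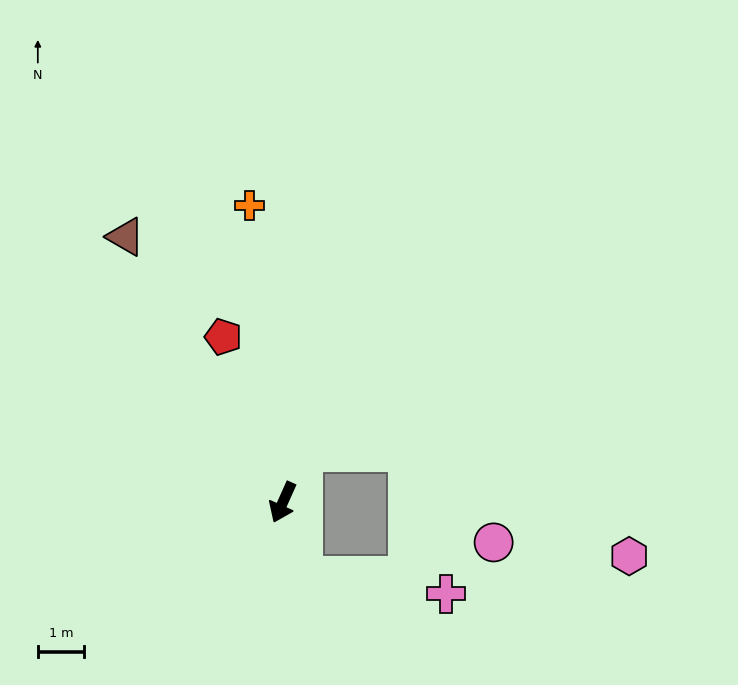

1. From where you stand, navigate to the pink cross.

blocked — turn left 40°, forward 1.7 m, then turn left 67°, forward 3.1 m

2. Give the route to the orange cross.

turn right 149°, forward 6.5 m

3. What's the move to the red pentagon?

turn right 136°, forward 3.8 m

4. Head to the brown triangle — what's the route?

turn right 125°, forward 6.7 m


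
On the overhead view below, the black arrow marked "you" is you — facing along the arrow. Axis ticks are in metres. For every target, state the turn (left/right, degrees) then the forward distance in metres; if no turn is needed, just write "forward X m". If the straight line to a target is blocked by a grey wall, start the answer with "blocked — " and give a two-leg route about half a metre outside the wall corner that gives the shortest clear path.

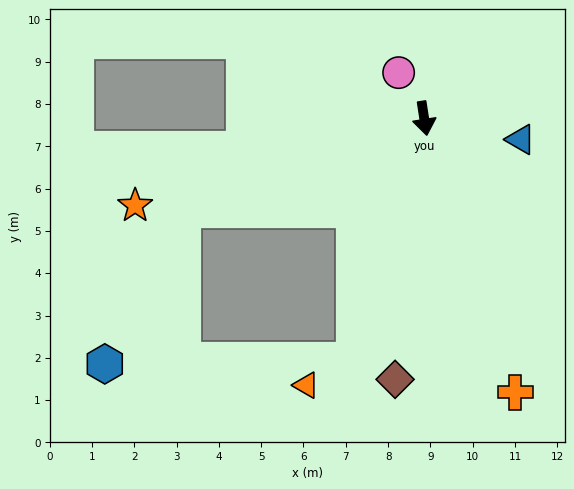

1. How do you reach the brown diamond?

turn right 15°, forward 6.2 m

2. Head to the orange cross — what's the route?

turn left 10°, forward 6.8 m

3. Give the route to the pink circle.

turn right 160°, forward 1.2 m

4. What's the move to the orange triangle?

blocked — turn right 25°, forward 5.9 m, then turn right 46°, forward 1.3 m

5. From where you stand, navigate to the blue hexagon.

blocked — turn right 78°, forward 6.1 m, then turn left 42°, forward 4.1 m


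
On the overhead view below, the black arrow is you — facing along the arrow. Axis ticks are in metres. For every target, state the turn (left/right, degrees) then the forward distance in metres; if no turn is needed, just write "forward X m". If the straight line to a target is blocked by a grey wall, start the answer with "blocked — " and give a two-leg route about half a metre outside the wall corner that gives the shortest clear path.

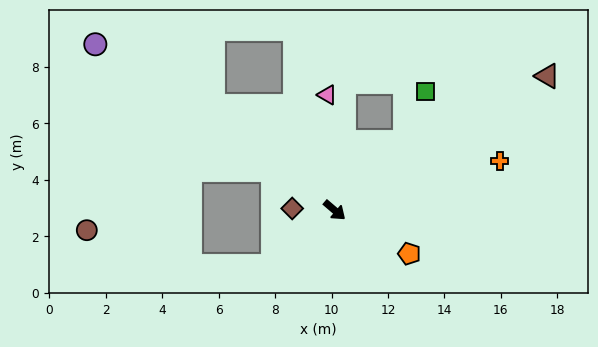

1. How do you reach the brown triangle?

turn left 73°, forward 8.9 m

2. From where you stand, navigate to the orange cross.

turn left 57°, forward 6.1 m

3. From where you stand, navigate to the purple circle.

turn right 174°, forward 10.3 m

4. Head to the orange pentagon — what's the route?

turn left 10°, forward 3.1 m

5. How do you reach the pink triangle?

turn left 134°, forward 4.1 m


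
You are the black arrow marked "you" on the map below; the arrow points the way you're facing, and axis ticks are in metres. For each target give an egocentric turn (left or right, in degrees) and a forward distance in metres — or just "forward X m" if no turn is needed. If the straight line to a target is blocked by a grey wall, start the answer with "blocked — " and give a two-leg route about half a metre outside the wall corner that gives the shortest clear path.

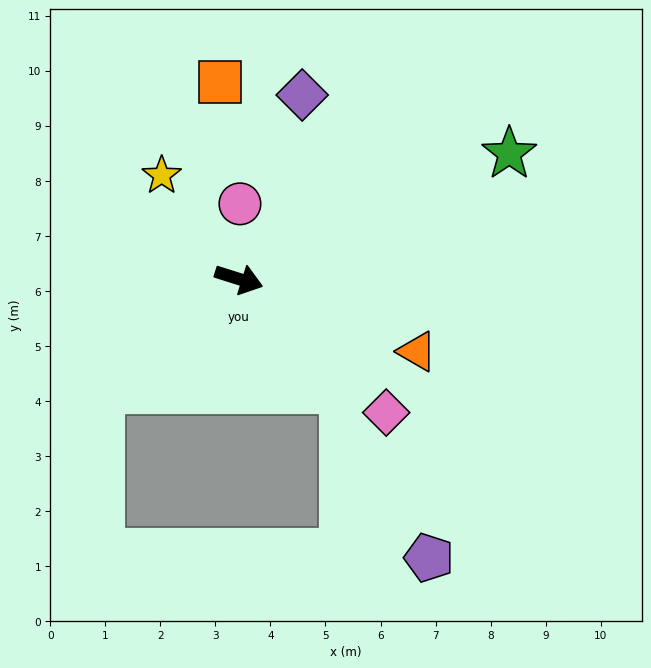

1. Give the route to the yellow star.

turn left 144°, forward 2.3 m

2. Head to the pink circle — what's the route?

turn left 107°, forward 1.4 m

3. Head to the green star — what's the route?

turn left 42°, forward 5.4 m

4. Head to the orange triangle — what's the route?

turn right 5°, forward 3.5 m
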